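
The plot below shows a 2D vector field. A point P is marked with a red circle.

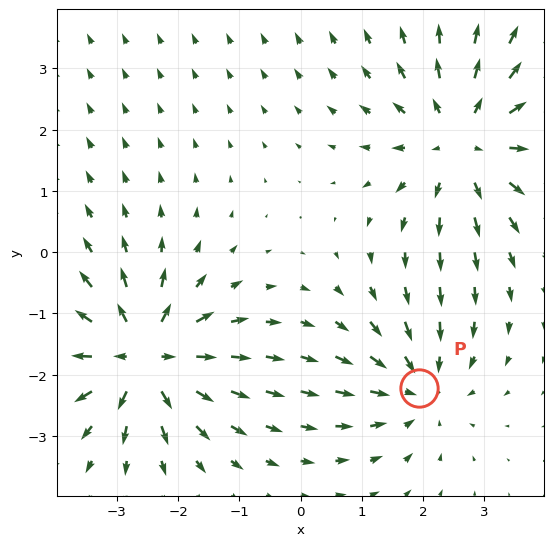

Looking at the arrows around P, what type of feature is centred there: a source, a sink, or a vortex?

At P (1.9, -2.2) the arrows converge inward. Divergence about -3, curl ≈0 — negative divergence with near-zero curl is a sink.

sink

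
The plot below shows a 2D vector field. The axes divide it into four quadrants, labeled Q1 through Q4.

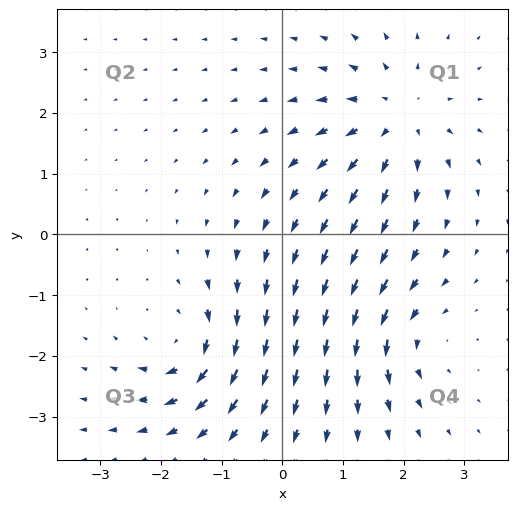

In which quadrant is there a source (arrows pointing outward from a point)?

Q1

The source sits at approximately (1.9, 1.9), which lies in quadrant Q1. The divergence there is about +4, positive as expected for a source.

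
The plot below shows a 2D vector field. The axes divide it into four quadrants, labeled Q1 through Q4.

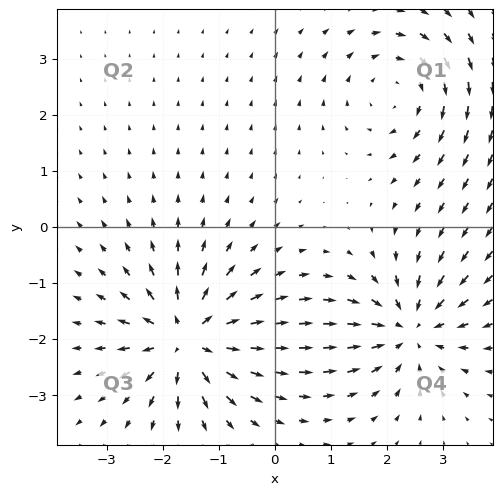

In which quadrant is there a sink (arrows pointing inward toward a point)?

Q4

The sink sits at approximately (2.4, -1.8), which lies in quadrant Q4. The divergence there is about -5, negative as expected for a sink.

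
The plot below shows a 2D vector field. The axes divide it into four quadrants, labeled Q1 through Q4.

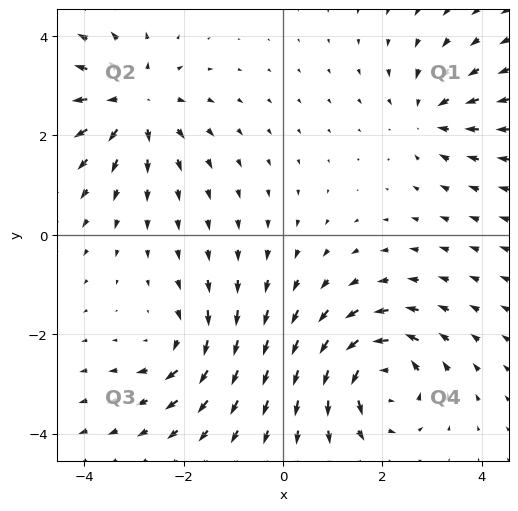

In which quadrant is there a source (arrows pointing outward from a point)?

The source sits at approximately (-3.0, 2.7), which lies in quadrant Q2. The divergence there is about +5, positive as expected for a source.

Q2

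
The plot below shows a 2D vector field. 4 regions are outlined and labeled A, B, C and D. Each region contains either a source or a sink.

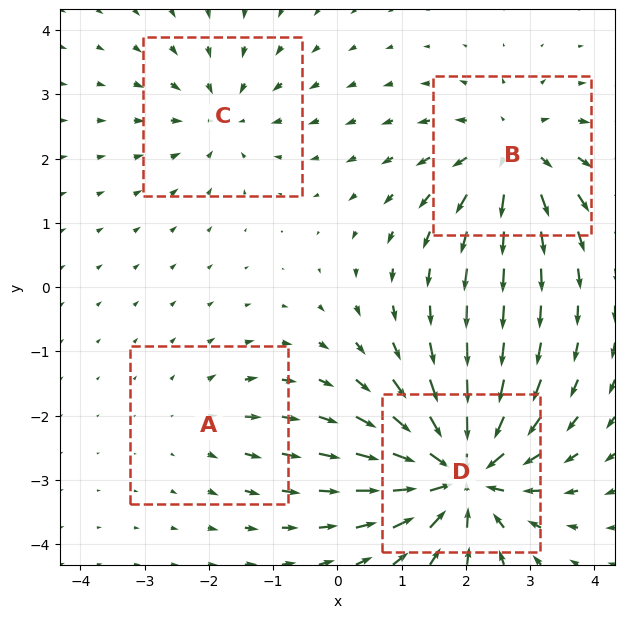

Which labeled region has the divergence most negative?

Divergence at each region's feature centre — A: about +2, B: about +5, C: about -4, D: about -9. Region D is most negative.

D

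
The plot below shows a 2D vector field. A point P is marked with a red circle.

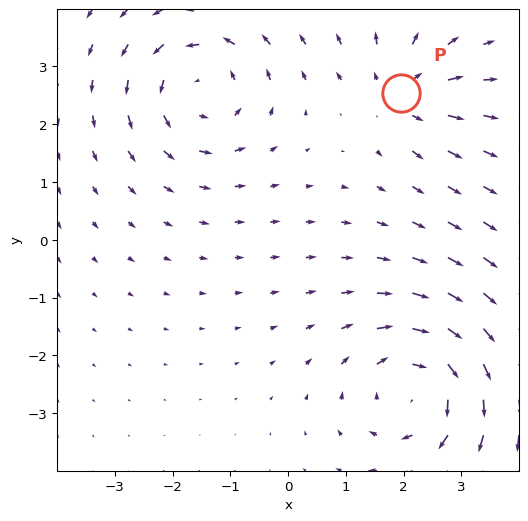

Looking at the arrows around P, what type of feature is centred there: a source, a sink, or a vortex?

At P (2.0, 2.5) the arrows spread outward. Divergence about +4, curl ≈0 — positive divergence with near-zero curl is a source.

source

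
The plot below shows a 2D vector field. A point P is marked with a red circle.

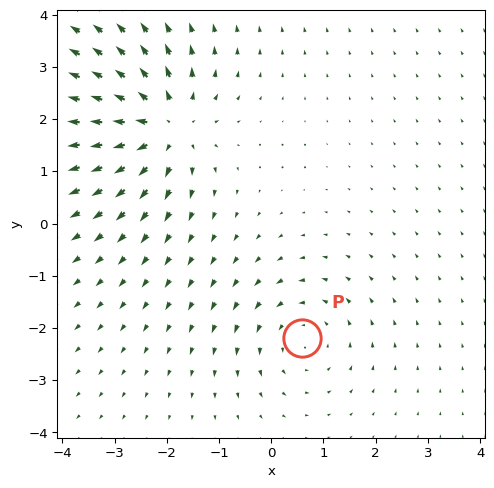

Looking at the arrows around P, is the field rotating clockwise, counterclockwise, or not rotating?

Near P at (0.6, -2.2) the arrows circulate counterclockwise. The curl (z-component) there is about +2; positive curl means counterclockwise rotation.

counterclockwise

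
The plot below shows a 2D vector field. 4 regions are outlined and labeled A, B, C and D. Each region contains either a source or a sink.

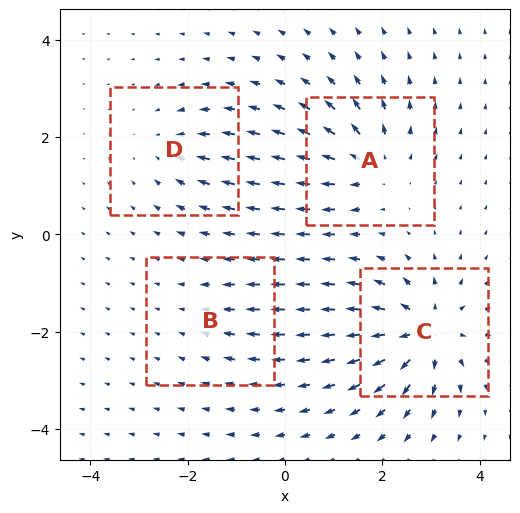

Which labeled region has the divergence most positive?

C

Divergence at each region's feature centre — A: about +6, B: about -2, C: about +8, D: about -4. Region C is most positive.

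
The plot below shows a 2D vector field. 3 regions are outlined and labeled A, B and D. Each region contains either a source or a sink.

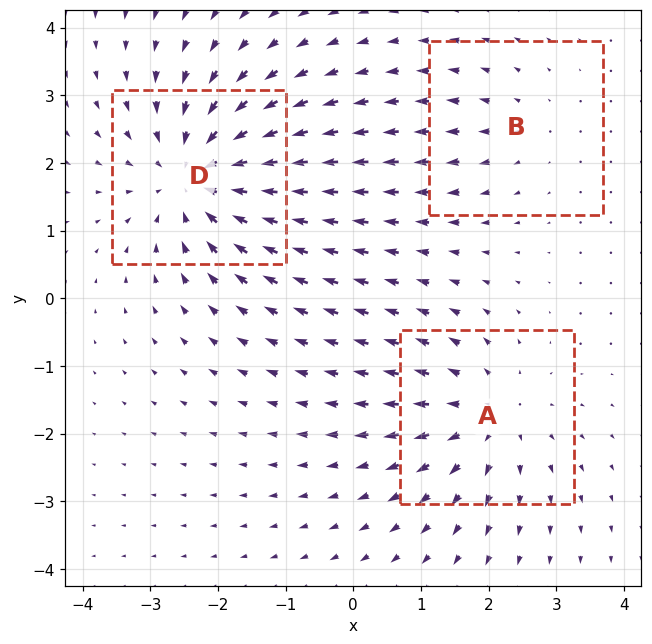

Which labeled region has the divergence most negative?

Divergence at each region's feature centre — A: about +3, B: about +2, D: about -4. Region D is most negative.

D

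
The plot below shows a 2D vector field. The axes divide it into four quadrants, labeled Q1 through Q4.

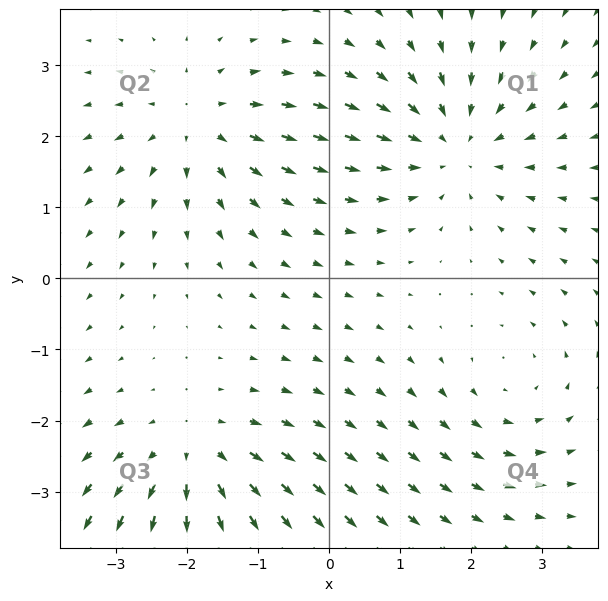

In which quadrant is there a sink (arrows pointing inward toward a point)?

Q1

The sink sits at approximately (1.8, 1.9), which lies in quadrant Q1. The divergence there is about -4, negative as expected for a sink.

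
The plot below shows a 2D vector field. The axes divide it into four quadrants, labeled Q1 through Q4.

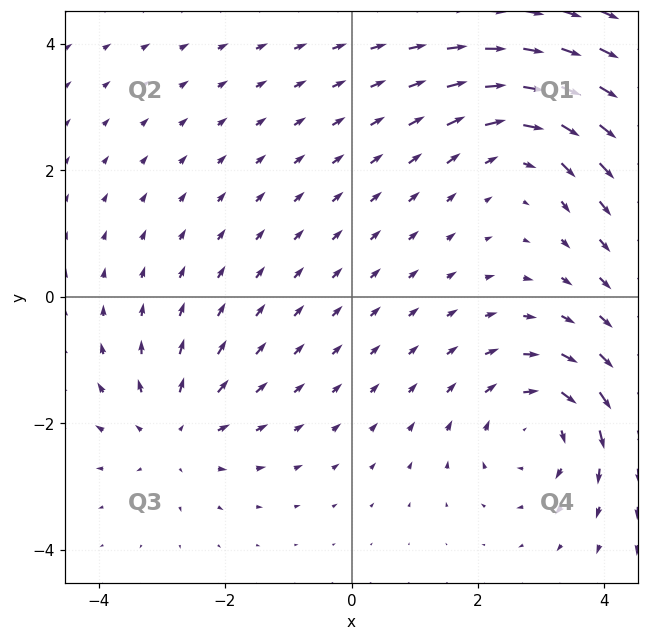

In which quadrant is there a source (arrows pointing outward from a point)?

Q3

The source sits at approximately (-2.8, -2.1), which lies in quadrant Q3. The divergence there is about +4, positive as expected for a source.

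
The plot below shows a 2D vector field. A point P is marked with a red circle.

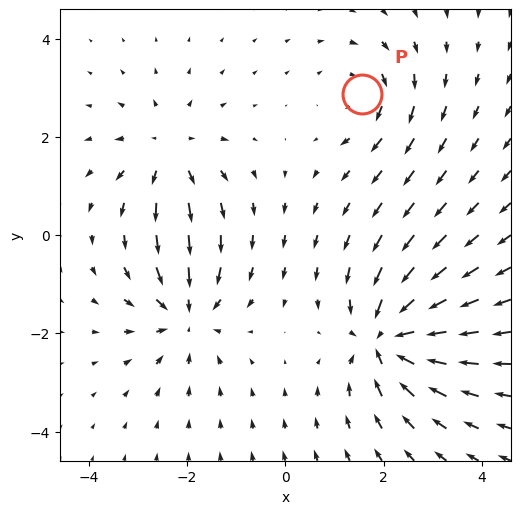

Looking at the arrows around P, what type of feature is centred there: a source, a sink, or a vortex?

vortex

At P (1.6, 2.9) the arrows circulate clockwise. Divergence ≈0, curl about -3 — near-zero divergence with nonzero curl is a vortex.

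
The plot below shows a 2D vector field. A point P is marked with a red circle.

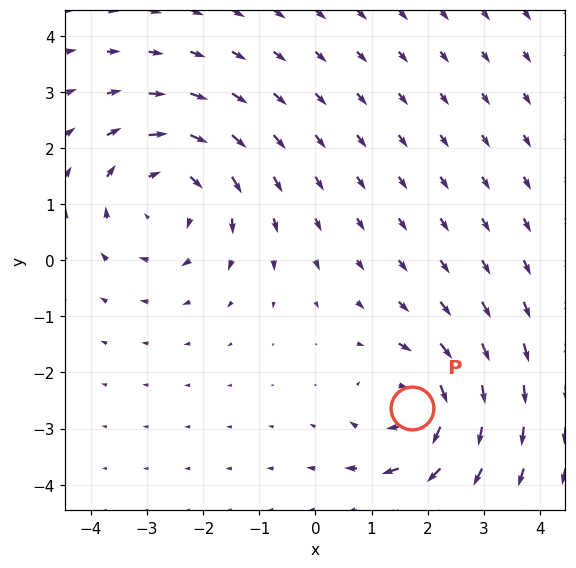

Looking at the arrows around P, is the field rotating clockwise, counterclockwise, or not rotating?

Near P at (1.7, -2.6) the arrows circulate clockwise. The curl (z-component) there is about -4; negative curl means clockwise rotation.

clockwise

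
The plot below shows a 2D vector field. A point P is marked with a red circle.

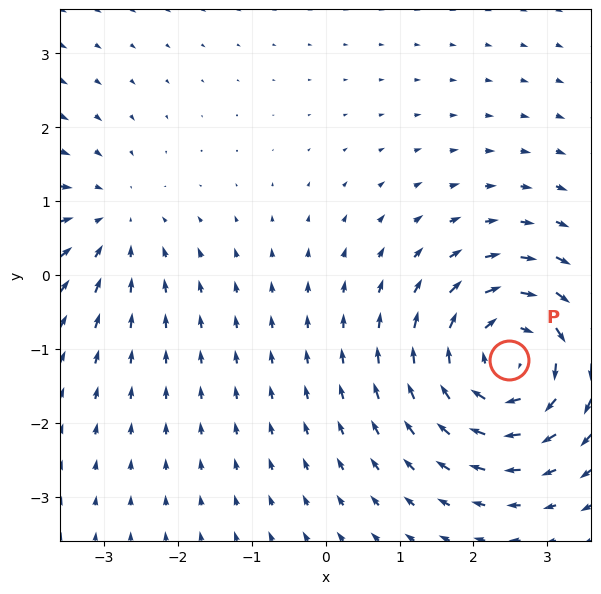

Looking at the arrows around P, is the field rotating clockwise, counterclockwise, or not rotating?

clockwise

Near P at (2.5, -1.1) the arrows circulate clockwise. The curl (z-component) there is about -5; negative curl means clockwise rotation.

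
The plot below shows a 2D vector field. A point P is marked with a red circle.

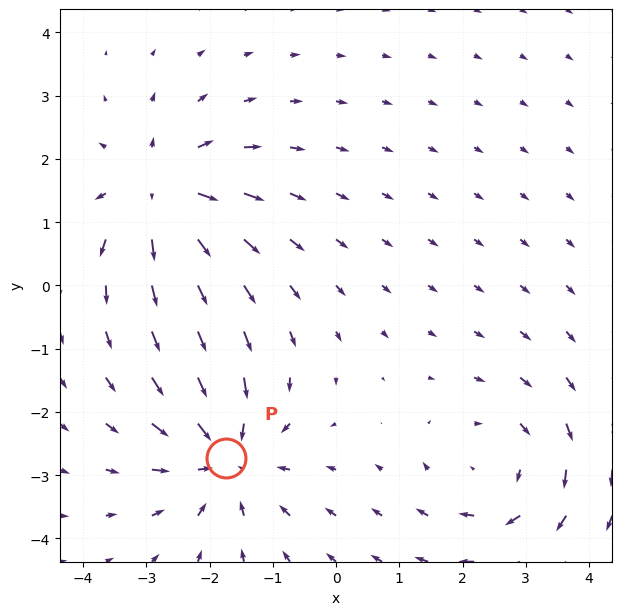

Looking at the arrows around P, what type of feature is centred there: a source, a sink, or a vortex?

sink

At P (-1.7, -2.7) the arrows converge inward. Divergence about -5, curl ≈0 — negative divergence with near-zero curl is a sink.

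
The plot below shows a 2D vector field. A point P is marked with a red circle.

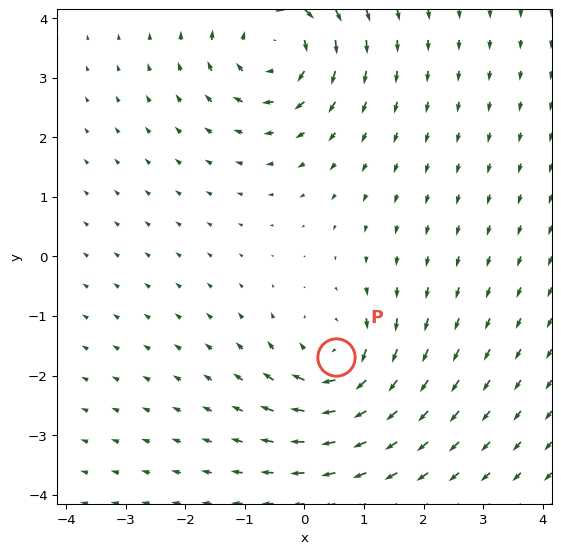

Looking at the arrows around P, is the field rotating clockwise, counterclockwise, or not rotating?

clockwise

Near P at (0.5, -1.7) the arrows circulate clockwise. The curl (z-component) there is about -4; negative curl means clockwise rotation.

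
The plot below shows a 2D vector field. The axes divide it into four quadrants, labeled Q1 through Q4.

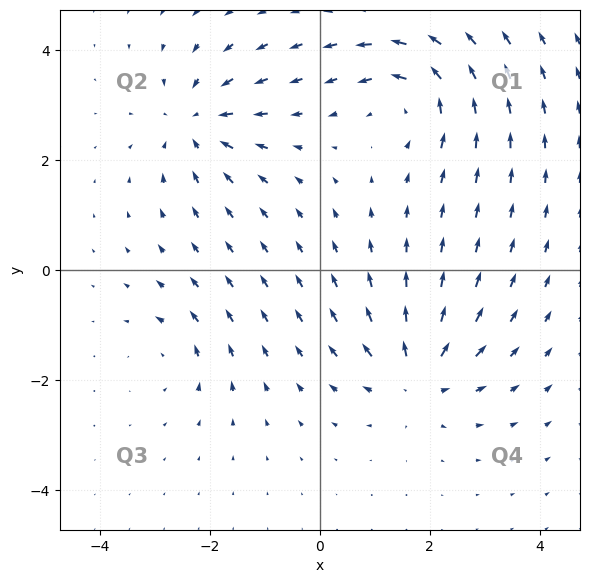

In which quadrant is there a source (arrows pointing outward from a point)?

Q4

The source sits at approximately (1.8, -1.9), which lies in quadrant Q4. The divergence there is about +6, positive as expected for a source.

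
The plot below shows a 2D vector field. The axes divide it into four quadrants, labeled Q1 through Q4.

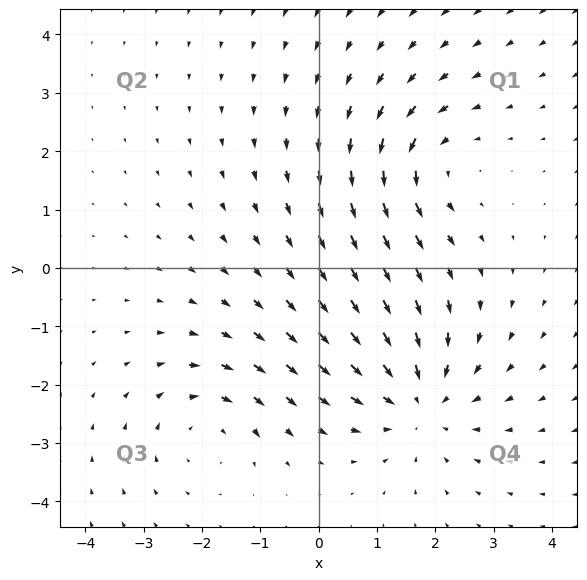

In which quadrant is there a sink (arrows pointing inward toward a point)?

Q4

The sink sits at approximately (1.7, -2.3), which lies in quadrant Q4. The divergence there is about -4, negative as expected for a sink.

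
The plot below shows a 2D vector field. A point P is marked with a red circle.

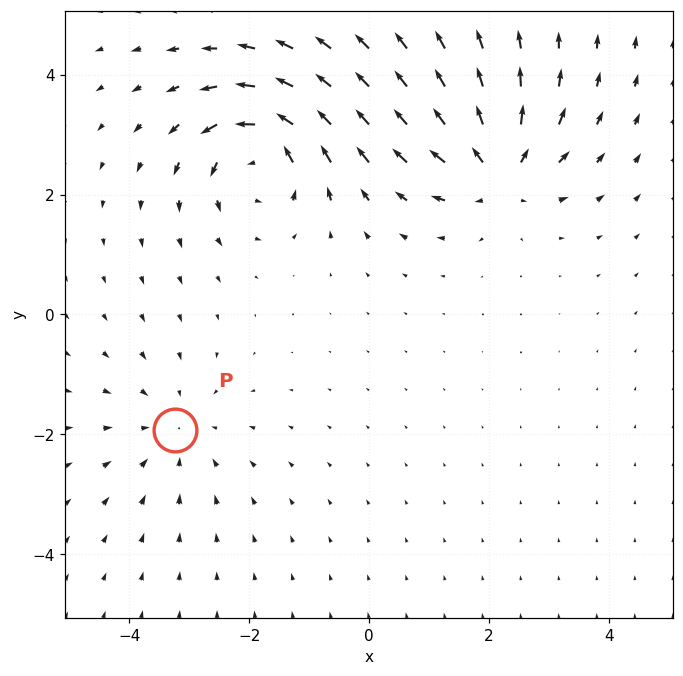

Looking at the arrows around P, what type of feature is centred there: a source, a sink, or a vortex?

sink

At P (-3.2, -1.9) the arrows converge inward. Divergence about -3, curl ≈0 — negative divergence with near-zero curl is a sink.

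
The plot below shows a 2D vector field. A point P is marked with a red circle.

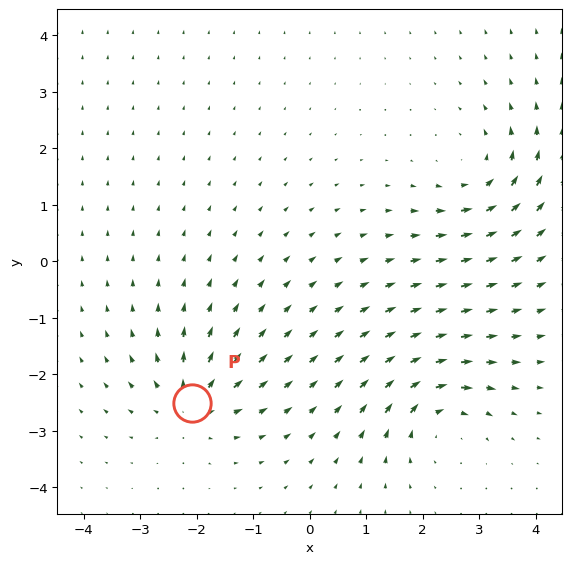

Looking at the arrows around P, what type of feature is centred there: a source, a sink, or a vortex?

At P (-2.1, -2.5) the arrows spread outward. Divergence about +5, curl ≈0 — positive divergence with near-zero curl is a source.

source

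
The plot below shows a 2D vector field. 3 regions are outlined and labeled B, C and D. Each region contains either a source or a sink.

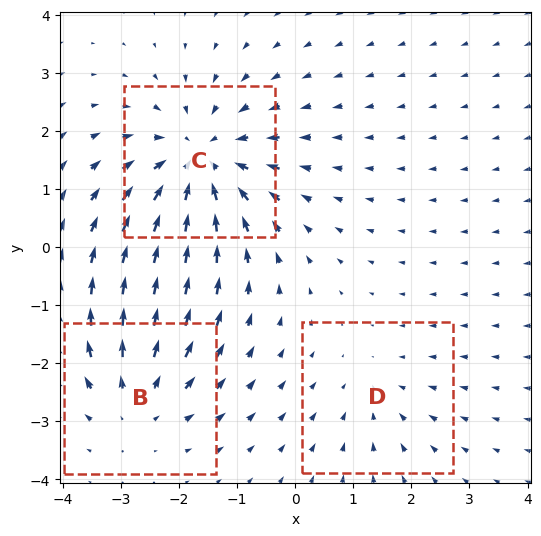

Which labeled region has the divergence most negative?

C

Divergence at each region's feature centre — B: about +3, C: about -4, D: about -2. Region C is most negative.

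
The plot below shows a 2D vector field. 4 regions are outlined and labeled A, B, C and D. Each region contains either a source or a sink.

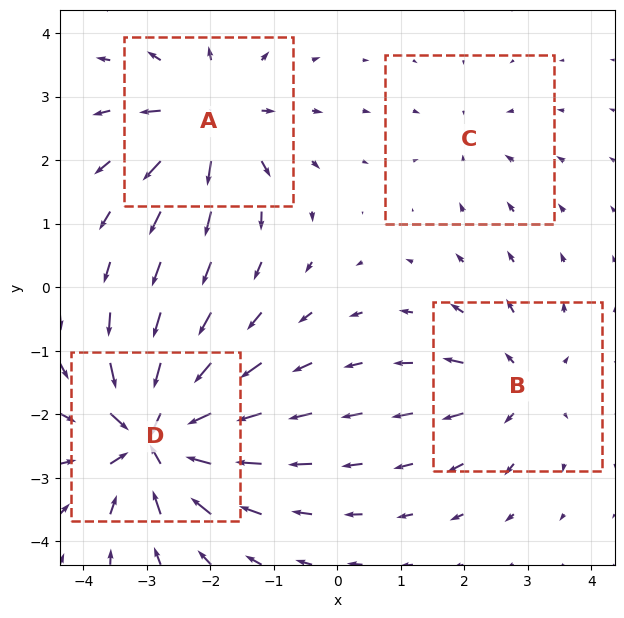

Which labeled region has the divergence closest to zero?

C

Divergence at each region's feature centre — A: about +6, B: about +4, C: about -2, D: about -9. Region C is closest to zero.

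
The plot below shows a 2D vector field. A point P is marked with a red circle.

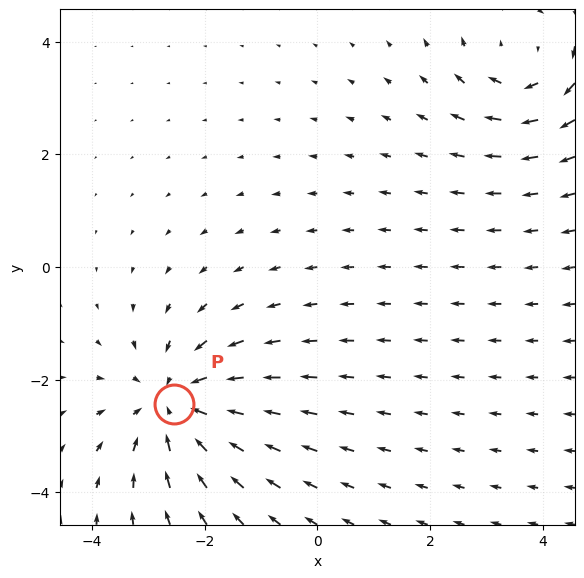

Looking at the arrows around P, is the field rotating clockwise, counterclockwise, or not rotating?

not rotating

Near P at (-2.5, -2.4) the arrows show no circulation. The curl there is ≈0.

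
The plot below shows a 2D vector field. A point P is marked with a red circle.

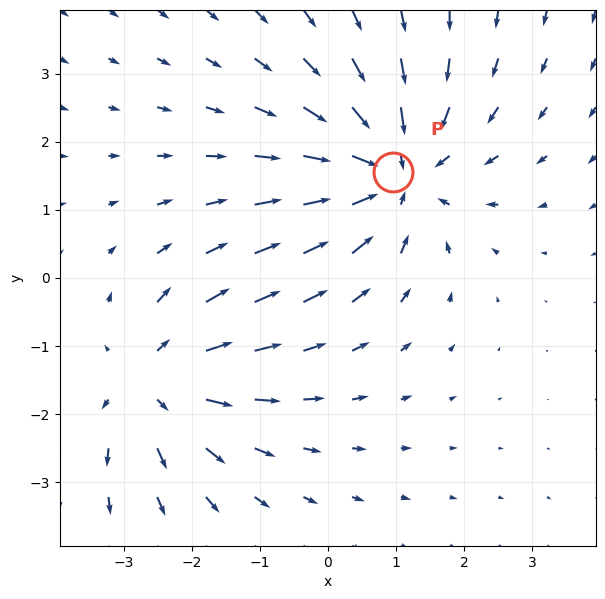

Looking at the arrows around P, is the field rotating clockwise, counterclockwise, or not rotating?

not rotating

Near P at (1.0, 1.6) the arrows show no circulation. The curl there is ≈0.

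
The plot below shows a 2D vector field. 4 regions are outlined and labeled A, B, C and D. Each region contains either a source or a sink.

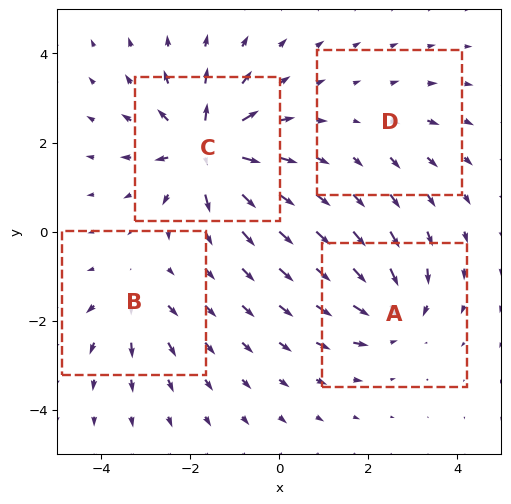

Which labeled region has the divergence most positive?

Divergence at each region's feature centre — A: about -6, B: about +4, C: about +9, D: about +2. Region C is most positive.

C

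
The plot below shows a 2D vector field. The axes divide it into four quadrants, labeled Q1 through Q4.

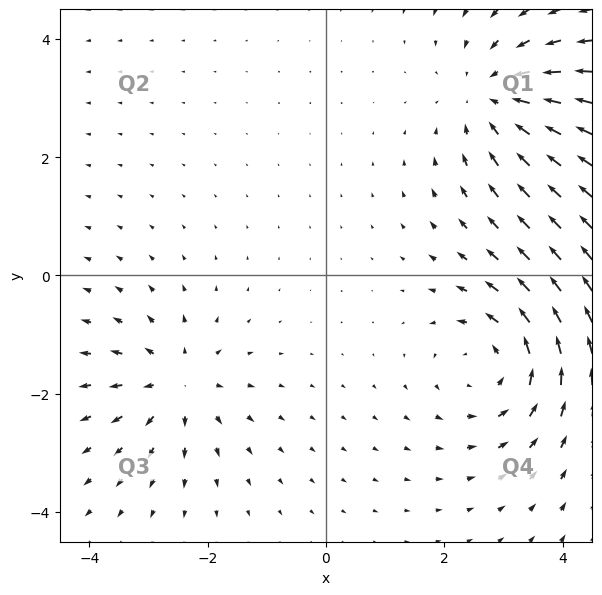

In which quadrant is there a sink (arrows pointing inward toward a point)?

The sink sits at approximately (2.9, 3.0), which lies in quadrant Q1. The divergence there is about -4, negative as expected for a sink.

Q1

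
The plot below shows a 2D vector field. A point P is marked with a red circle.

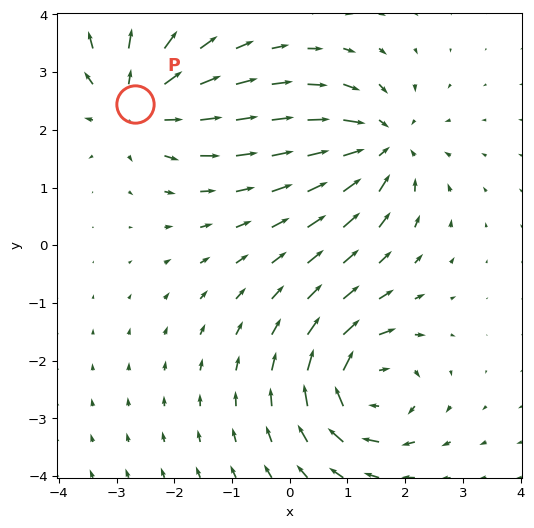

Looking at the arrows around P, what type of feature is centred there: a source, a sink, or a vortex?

At P (-2.7, 2.5) the arrows spread outward. Divergence about +4, curl ≈0 — positive divergence with near-zero curl is a source.

source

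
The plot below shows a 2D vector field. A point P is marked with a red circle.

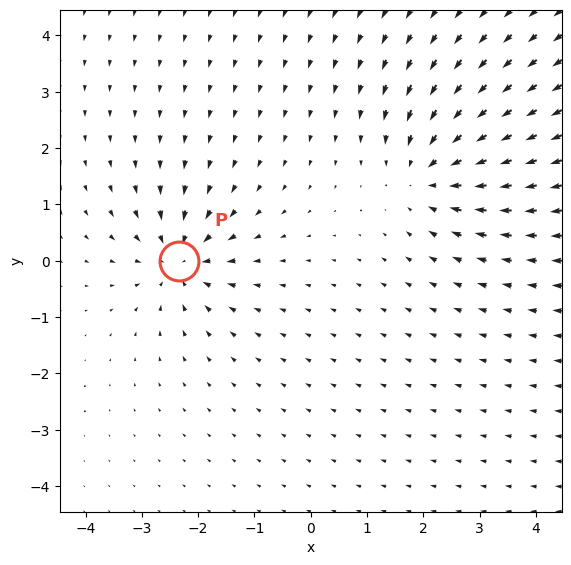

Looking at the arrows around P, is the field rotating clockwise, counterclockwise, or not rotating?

Near P at (-2.3, 0.0) the arrows show no circulation. The curl there is ≈0.

not rotating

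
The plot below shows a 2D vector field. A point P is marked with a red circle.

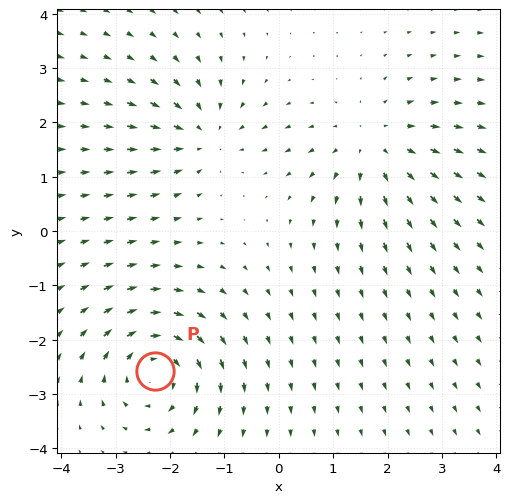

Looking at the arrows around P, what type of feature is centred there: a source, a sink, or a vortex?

vortex

At P (-2.3, -2.6) the arrows circulate clockwise. Divergence ≈0, curl about -6 — near-zero divergence with nonzero curl is a vortex.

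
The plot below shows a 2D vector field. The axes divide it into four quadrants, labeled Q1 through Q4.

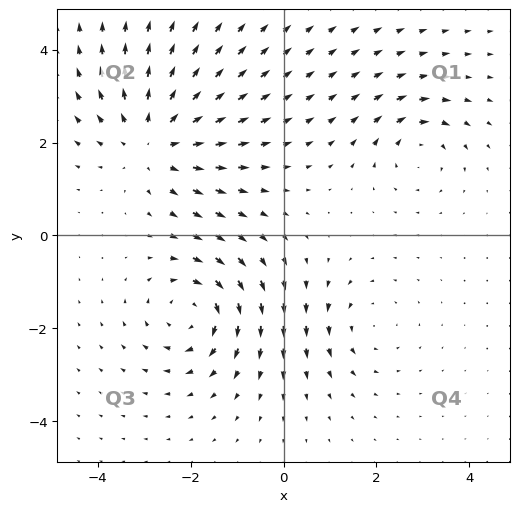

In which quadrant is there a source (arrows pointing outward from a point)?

Q2

The source sits at approximately (-2.8, 2.0), which lies in quadrant Q2. The divergence there is about +4, positive as expected for a source.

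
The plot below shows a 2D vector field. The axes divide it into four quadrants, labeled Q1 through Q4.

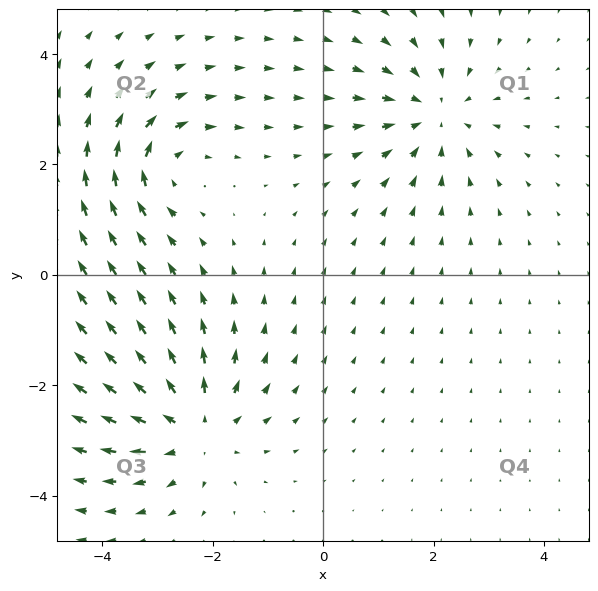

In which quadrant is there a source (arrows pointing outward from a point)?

The source sits at approximately (-2.3, -2.8), which lies in quadrant Q3. The divergence there is about +4, positive as expected for a source.

Q3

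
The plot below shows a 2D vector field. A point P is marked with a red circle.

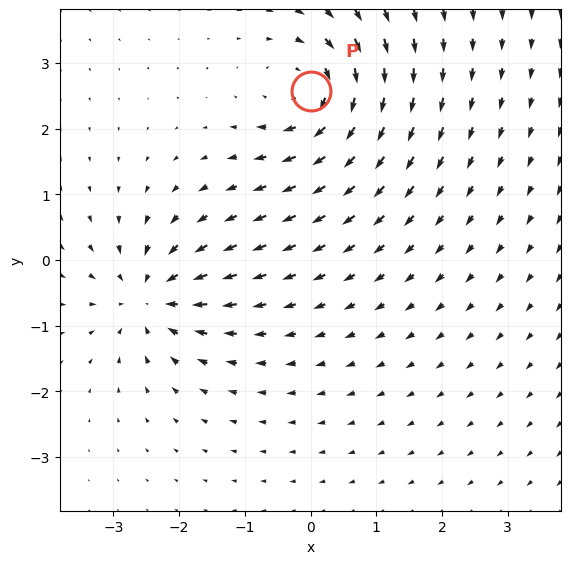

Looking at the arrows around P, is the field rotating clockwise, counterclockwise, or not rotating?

clockwise

Near P at (0.0, 2.6) the arrows circulate clockwise. The curl (z-component) there is about -5; negative curl means clockwise rotation.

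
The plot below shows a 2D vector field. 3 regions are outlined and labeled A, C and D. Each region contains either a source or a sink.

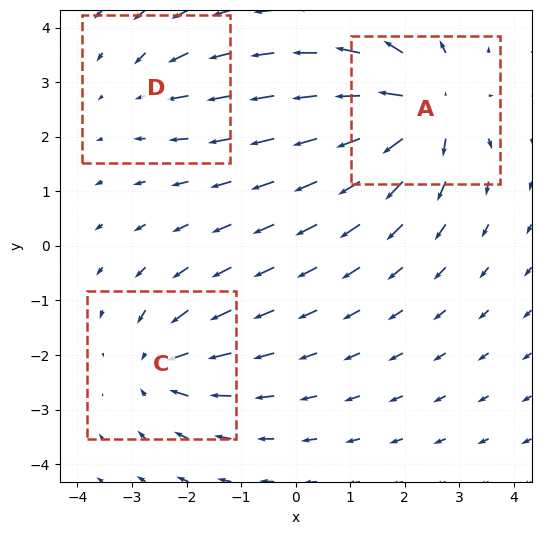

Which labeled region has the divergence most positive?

A

Divergence at each region's feature centre — A: about +5, C: about -4, D: about -2. Region A is most positive.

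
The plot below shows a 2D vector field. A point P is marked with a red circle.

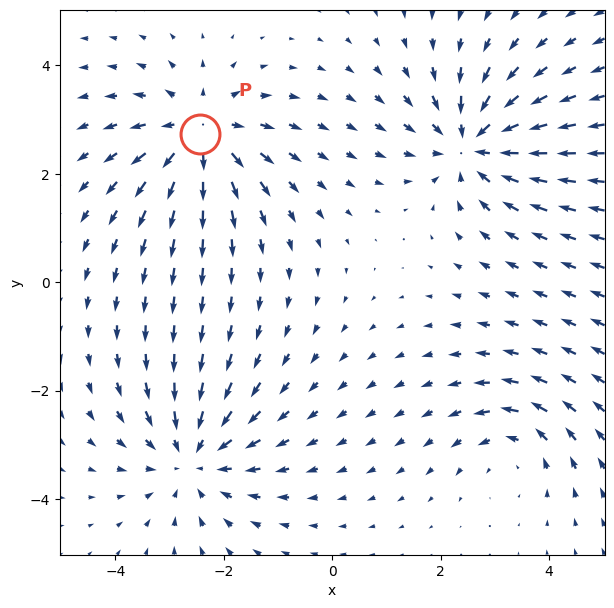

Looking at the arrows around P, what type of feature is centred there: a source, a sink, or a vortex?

At P (-2.4, 2.7) the arrows spread outward. Divergence about +5, curl ≈0 — positive divergence with near-zero curl is a source.

source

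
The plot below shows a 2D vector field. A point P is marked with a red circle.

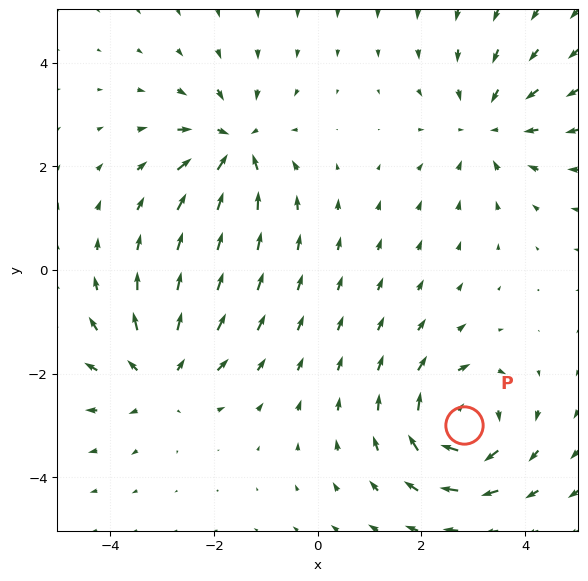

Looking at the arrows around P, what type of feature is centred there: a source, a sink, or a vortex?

At P (2.8, -3.0) the arrows circulate clockwise. Divergence ≈0, curl about -5 — near-zero divergence with nonzero curl is a vortex.

vortex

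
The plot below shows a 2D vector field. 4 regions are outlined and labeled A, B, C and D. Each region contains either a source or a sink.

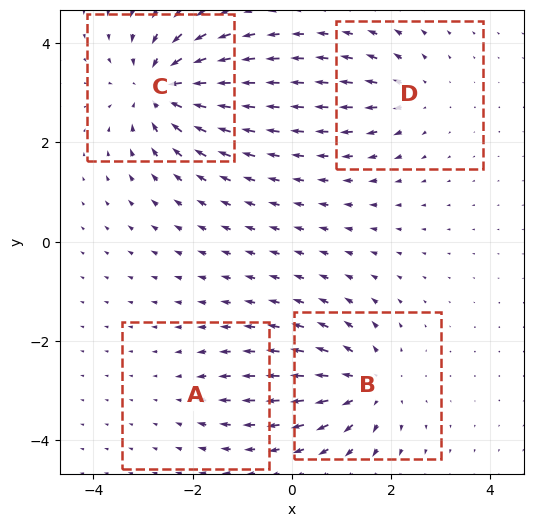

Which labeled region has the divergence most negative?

Divergence at each region's feature centre — A: about -2, B: about +5, C: about -7, D: about +4. Region C is most negative.

C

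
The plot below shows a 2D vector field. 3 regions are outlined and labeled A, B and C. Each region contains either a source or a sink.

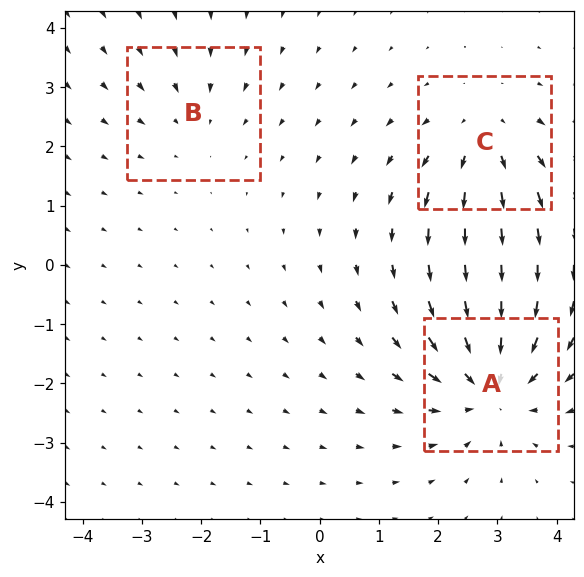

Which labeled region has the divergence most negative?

A

Divergence at each region's feature centre — A: about -5, B: about -2, C: about +3. Region A is most negative.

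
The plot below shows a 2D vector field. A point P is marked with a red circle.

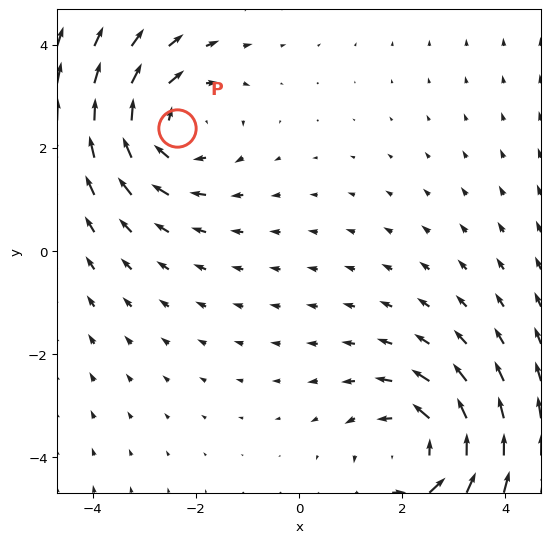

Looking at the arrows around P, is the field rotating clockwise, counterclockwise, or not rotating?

clockwise

Near P at (-2.4, 2.4) the arrows circulate clockwise. The curl (z-component) there is about -3; negative curl means clockwise rotation.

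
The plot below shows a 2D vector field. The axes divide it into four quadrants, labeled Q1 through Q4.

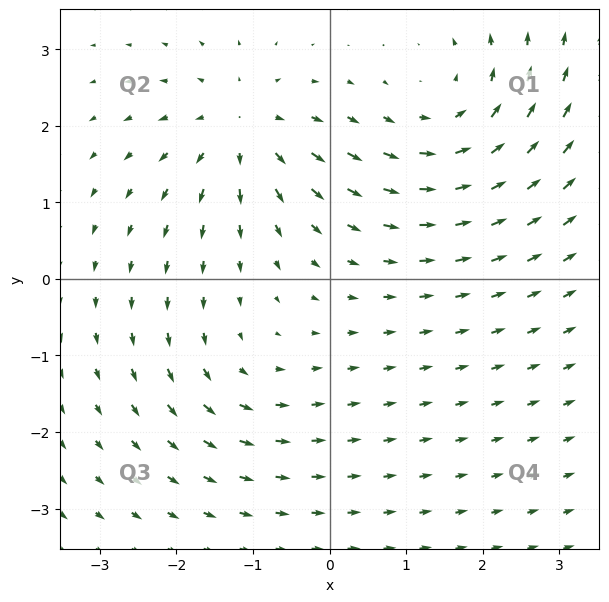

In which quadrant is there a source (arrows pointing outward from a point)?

The source sits at approximately (-1.1, 2.0), which lies in quadrant Q2. The divergence there is about +5, positive as expected for a source.

Q2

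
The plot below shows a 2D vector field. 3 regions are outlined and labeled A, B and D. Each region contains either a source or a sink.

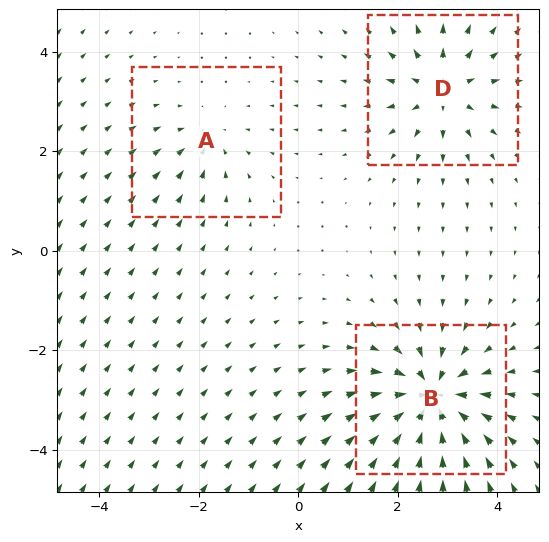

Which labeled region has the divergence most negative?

B

Divergence at each region's feature centre — A: about -3, B: about -6, D: about +4. Region B is most negative.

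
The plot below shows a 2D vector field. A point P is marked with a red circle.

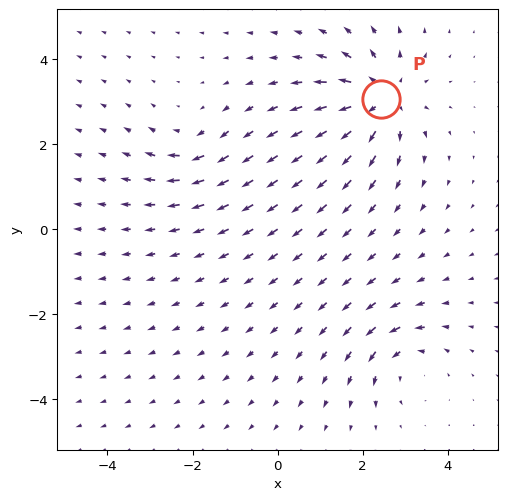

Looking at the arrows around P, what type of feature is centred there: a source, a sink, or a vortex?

source

At P (2.4, 3.0) the arrows spread outward. Divergence about +5, curl ≈0 — positive divergence with near-zero curl is a source.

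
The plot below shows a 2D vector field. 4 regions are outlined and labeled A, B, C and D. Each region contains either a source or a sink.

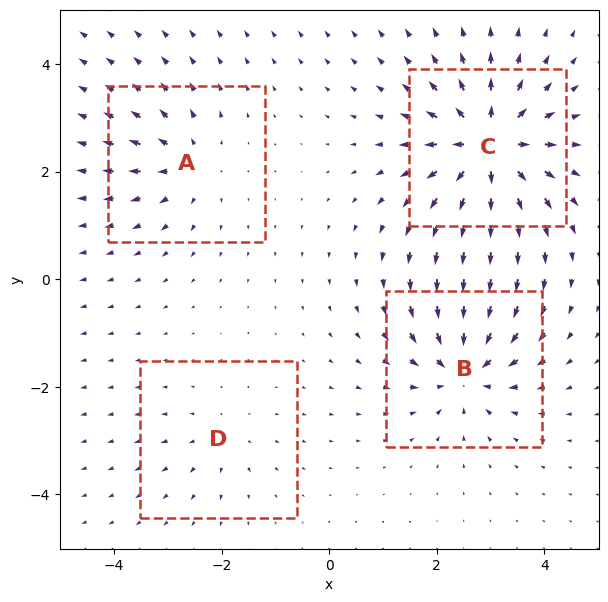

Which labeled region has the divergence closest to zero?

D

Divergence at each region's feature centre — A: about +4, B: about -6, C: about +8, D: about +3. Region D is closest to zero.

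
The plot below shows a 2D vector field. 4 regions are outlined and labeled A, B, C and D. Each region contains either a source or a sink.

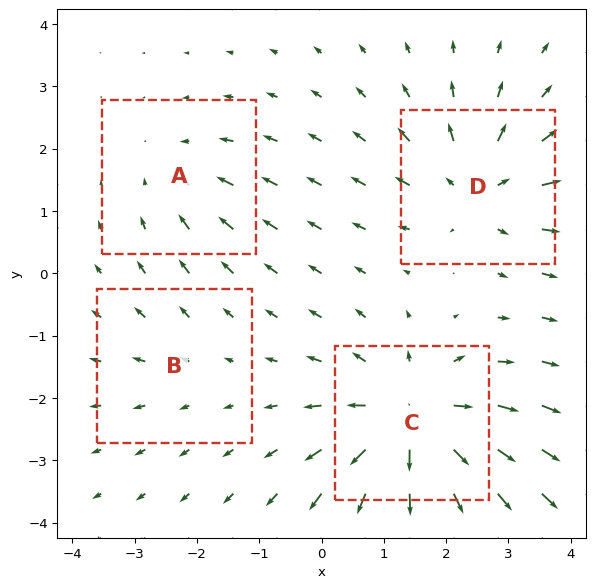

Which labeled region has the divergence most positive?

C

Divergence at each region's feature centre — A: about -3, B: about +2, C: about +7, D: about +5. Region C is most positive.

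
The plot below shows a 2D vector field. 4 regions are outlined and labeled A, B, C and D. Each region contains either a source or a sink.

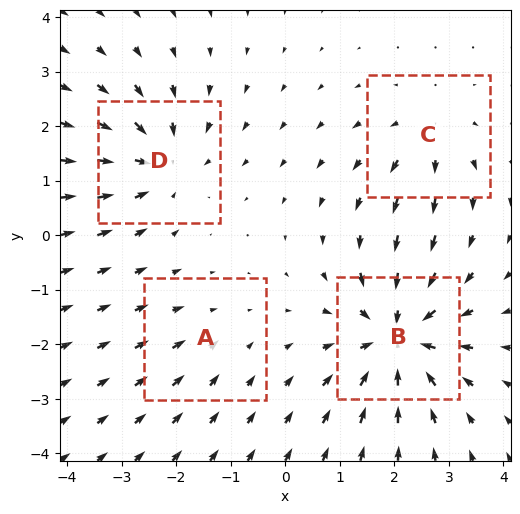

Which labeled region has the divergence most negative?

Divergence at each region's feature centre — A: about -2, B: about -7, C: about +4, D: about -5. Region B is most negative.

B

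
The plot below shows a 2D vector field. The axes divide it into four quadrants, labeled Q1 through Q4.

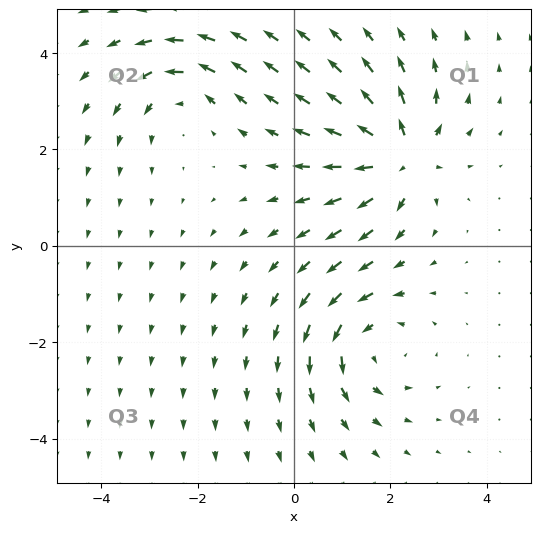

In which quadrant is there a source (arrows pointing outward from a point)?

The source sits at approximately (2.2, 1.9), which lies in quadrant Q1. The divergence there is about +5, positive as expected for a source.

Q1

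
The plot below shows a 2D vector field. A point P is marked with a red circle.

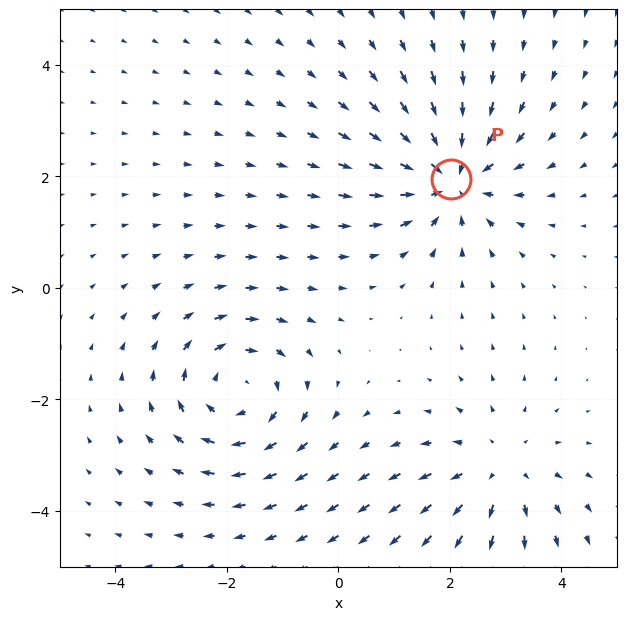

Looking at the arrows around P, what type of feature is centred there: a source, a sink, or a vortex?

At P (2.0, 2.0) the arrows converge inward. Divergence about -6, curl ≈0 — negative divergence with near-zero curl is a sink.

sink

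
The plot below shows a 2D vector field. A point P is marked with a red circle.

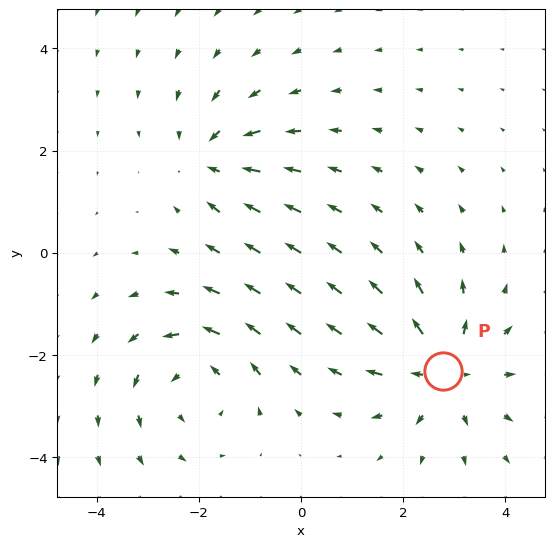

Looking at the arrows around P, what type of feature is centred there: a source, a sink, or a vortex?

source

At P (2.8, -2.3) the arrows spread outward. Divergence about +4, curl ≈0 — positive divergence with near-zero curl is a source.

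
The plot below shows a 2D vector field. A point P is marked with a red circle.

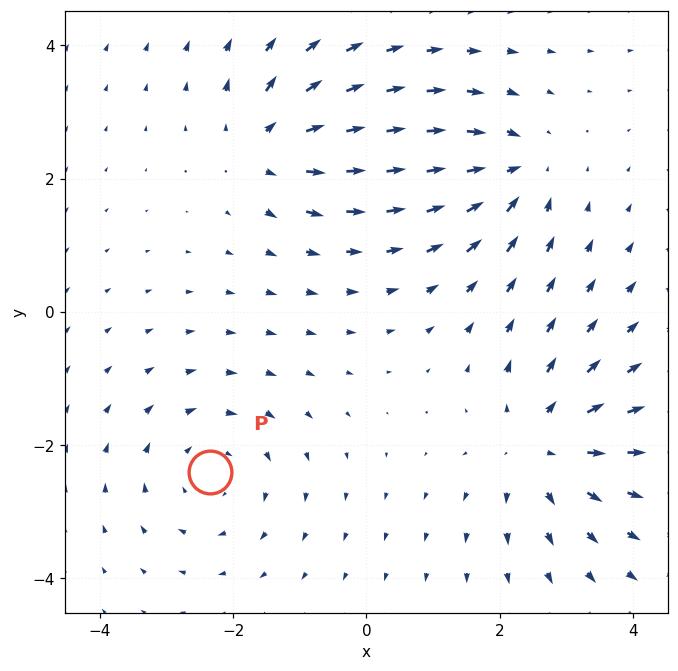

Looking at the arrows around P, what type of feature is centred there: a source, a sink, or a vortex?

At P (-2.3, -2.4) the arrows circulate clockwise. Divergence ≈0, curl about -3 — near-zero divergence with nonzero curl is a vortex.

vortex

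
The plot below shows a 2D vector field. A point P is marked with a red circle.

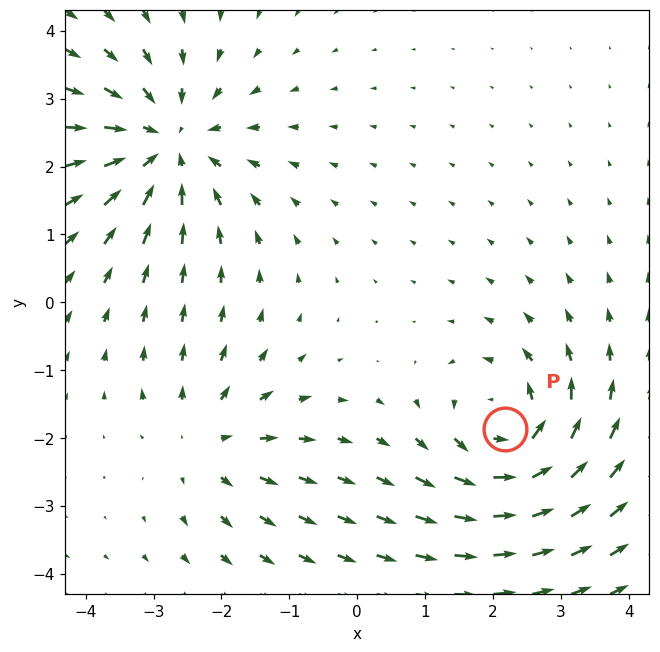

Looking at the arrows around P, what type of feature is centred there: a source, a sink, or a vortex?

At P (2.2, -1.9) the arrows circulate counterclockwise. Divergence ≈0, curl about +5 — near-zero divergence with nonzero curl is a vortex.

vortex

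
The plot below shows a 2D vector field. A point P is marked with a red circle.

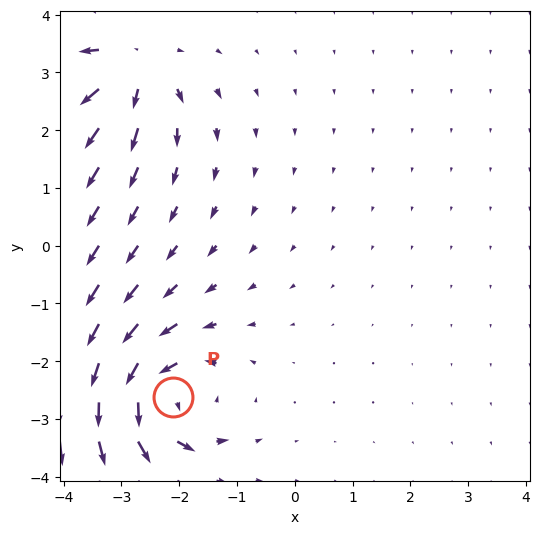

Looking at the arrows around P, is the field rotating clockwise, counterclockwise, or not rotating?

Near P at (-2.1, -2.6) the arrows circulate counterclockwise. The curl (z-component) there is about +5; positive curl means counterclockwise rotation.

counterclockwise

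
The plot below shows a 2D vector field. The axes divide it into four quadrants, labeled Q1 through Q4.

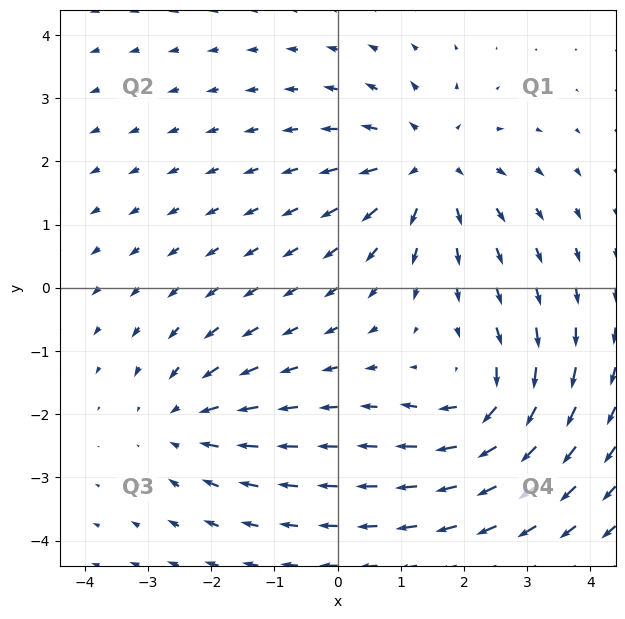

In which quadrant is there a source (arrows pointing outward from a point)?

Q1

The source sits at approximately (1.4, 1.9), which lies in quadrant Q1. The divergence there is about +3, positive as expected for a source.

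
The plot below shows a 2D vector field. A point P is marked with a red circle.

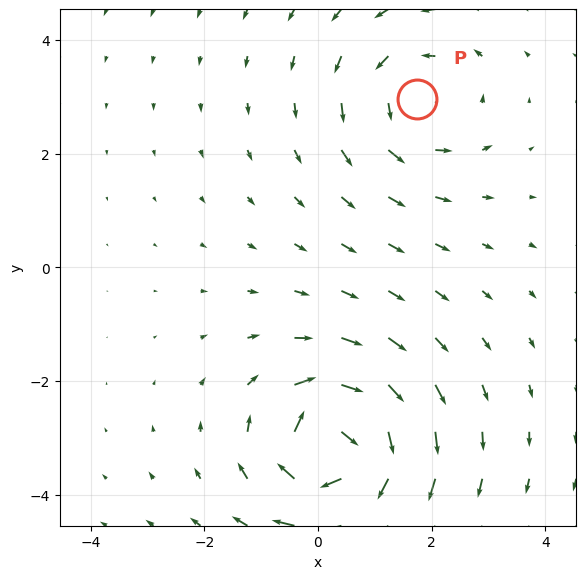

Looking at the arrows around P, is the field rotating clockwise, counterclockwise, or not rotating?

counterclockwise

Near P at (1.7, 3.0) the arrows circulate counterclockwise. The curl (z-component) there is about +2; positive curl means counterclockwise rotation.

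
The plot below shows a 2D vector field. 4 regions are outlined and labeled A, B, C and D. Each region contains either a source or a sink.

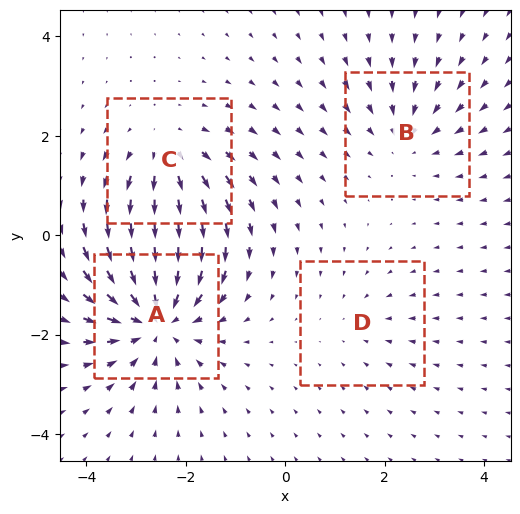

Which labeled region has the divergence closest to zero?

D

Divergence at each region's feature centre — A: about -6, B: about -3, C: about +4, D: about -2. Region D is closest to zero.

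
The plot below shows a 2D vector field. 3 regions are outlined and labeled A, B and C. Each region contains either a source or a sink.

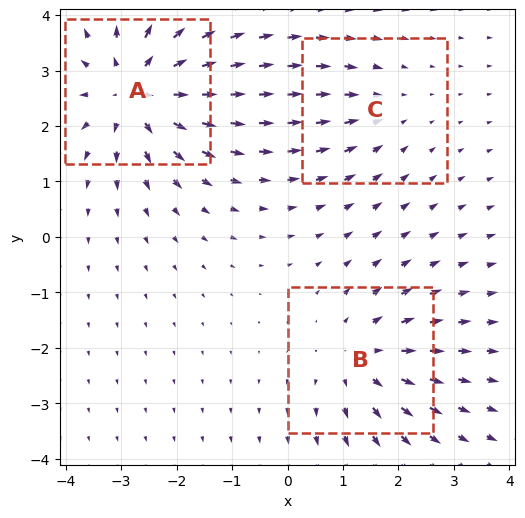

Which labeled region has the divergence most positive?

Divergence at each region's feature centre — A: about +5, B: about +3, C: about -2. Region A is most positive.

A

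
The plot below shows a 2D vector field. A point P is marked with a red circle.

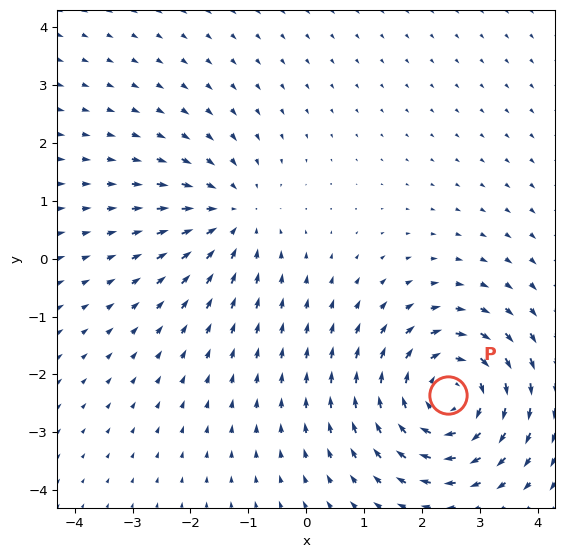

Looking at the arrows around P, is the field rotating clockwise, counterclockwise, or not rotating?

Near P at (2.5, -2.4) the arrows circulate clockwise. The curl (z-component) there is about -4; negative curl means clockwise rotation.

clockwise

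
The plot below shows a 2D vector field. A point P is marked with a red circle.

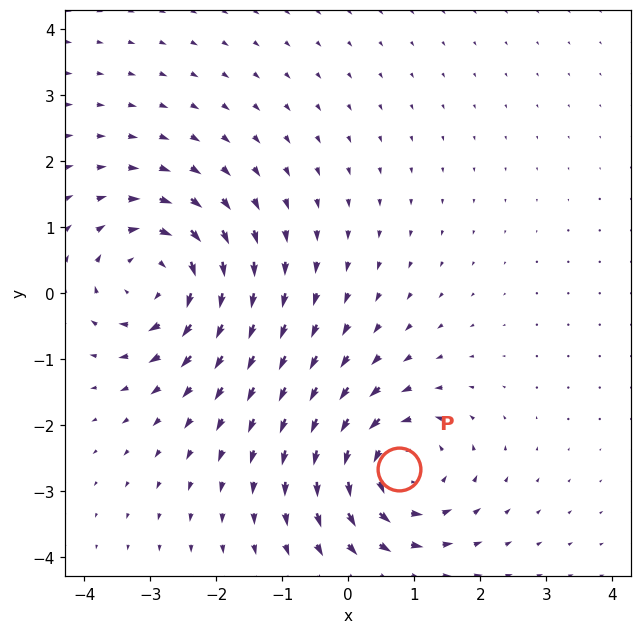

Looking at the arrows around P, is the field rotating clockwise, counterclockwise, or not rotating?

Near P at (0.8, -2.7) the arrows circulate counterclockwise. The curl (z-component) there is about +3; positive curl means counterclockwise rotation.

counterclockwise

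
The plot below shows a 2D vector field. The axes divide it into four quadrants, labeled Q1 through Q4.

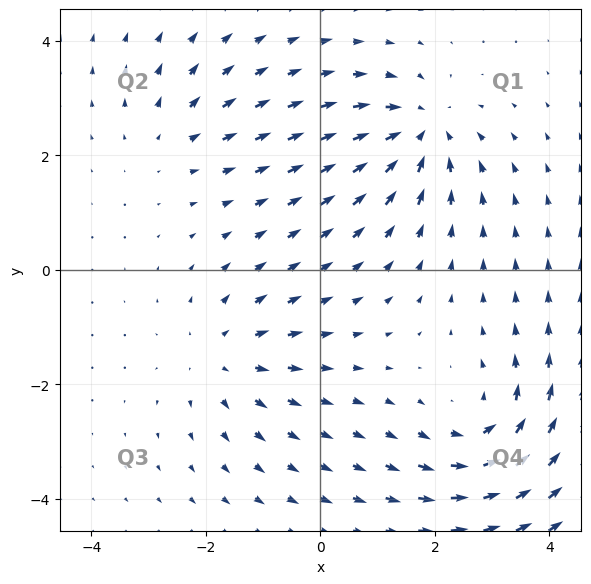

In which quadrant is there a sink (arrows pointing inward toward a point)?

The sink sits at approximately (1.8, 2.4), which lies in quadrant Q1. The divergence there is about -5, negative as expected for a sink.

Q1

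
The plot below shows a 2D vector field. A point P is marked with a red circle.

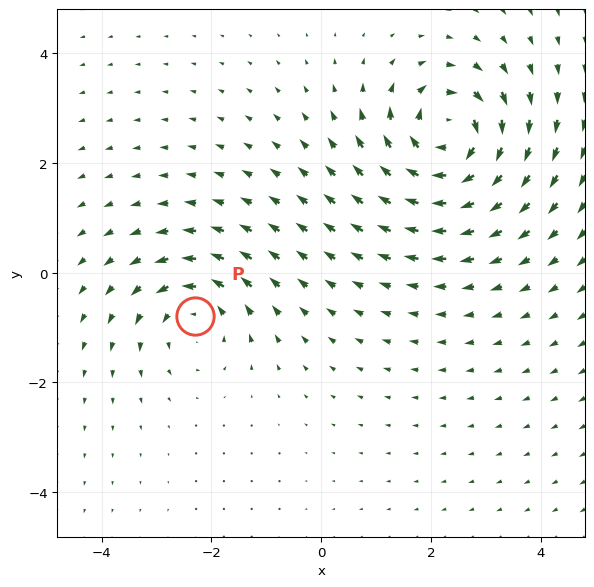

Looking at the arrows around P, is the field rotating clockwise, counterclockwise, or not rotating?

counterclockwise

Near P at (-2.3, -0.8) the arrows circulate counterclockwise. The curl (z-component) there is about +3; positive curl means counterclockwise rotation.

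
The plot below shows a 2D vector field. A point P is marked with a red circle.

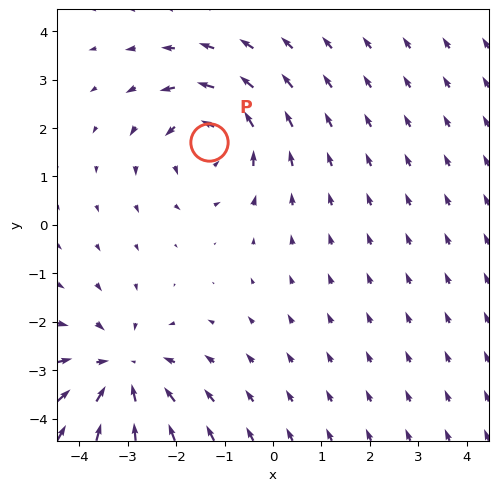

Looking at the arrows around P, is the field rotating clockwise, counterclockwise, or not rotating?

counterclockwise

Near P at (-1.3, 1.7) the arrows circulate counterclockwise. The curl (z-component) there is about +3; positive curl means counterclockwise rotation.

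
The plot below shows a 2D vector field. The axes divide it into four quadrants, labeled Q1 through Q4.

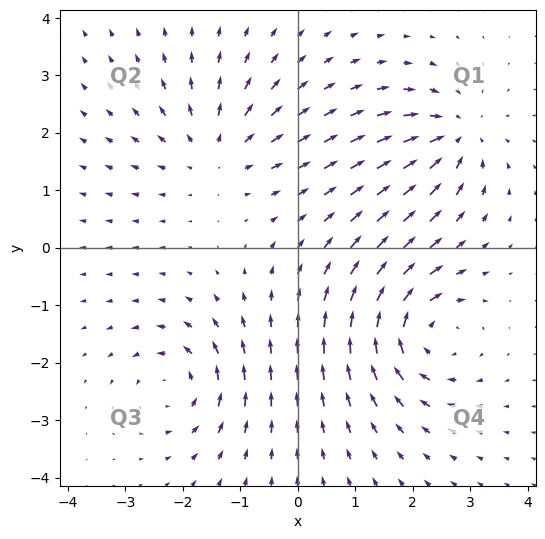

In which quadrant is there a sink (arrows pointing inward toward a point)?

The sink sits at approximately (2.7, 1.9), which lies in quadrant Q1. The divergence there is about -5, negative as expected for a sink.

Q1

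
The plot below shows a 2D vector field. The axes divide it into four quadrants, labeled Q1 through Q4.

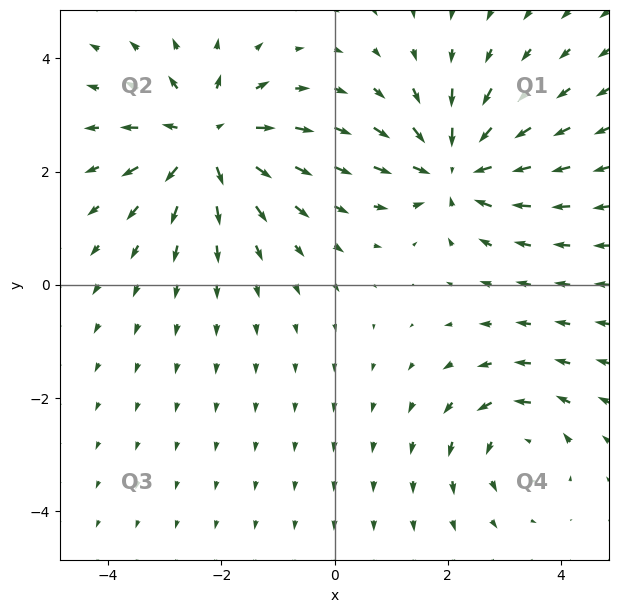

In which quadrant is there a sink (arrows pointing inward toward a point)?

Q1

The sink sits at approximately (2.1, 2.0), which lies in quadrant Q1. The divergence there is about -5, negative as expected for a sink.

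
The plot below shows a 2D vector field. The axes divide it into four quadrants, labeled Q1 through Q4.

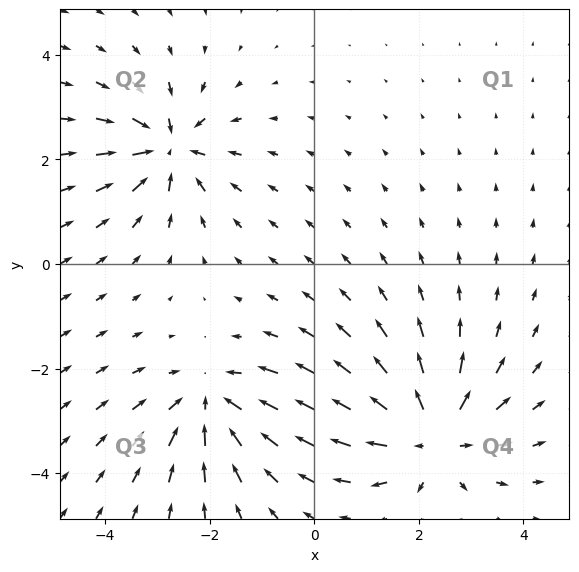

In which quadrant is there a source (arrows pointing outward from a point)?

The source sits at approximately (2.2, -3.3), which lies in quadrant Q4. The divergence there is about +4, positive as expected for a source.

Q4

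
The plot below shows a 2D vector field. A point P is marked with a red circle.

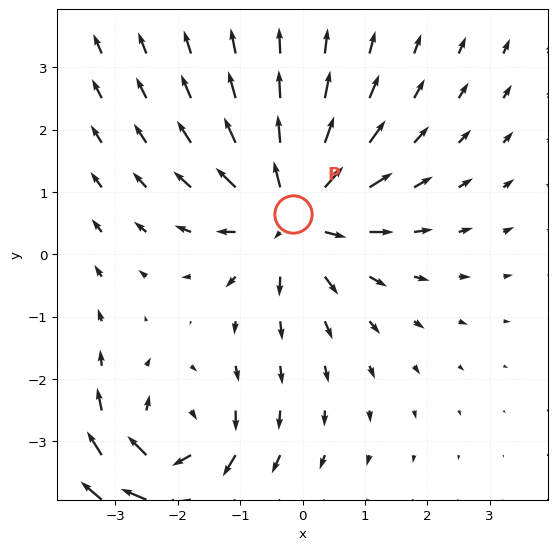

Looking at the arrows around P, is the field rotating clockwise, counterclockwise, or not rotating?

Near P at (-0.2, 0.7) the arrows show no circulation. The curl there is ≈0.

not rotating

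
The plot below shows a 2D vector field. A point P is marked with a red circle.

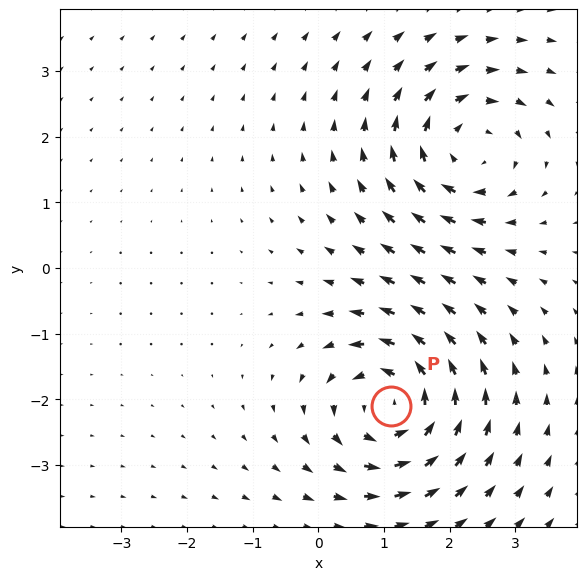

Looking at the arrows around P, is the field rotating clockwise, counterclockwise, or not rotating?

Near P at (1.1, -2.1) the arrows circulate counterclockwise. The curl (z-component) there is about +6; positive curl means counterclockwise rotation.

counterclockwise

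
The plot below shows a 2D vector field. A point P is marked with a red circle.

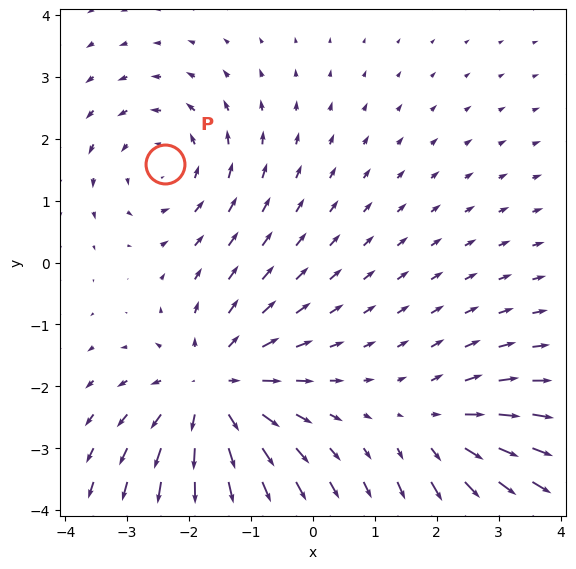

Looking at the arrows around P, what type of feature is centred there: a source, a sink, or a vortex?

At P (-2.4, 1.6) the arrows circulate counterclockwise. Divergence ≈0, curl about +3 — near-zero divergence with nonzero curl is a vortex.

vortex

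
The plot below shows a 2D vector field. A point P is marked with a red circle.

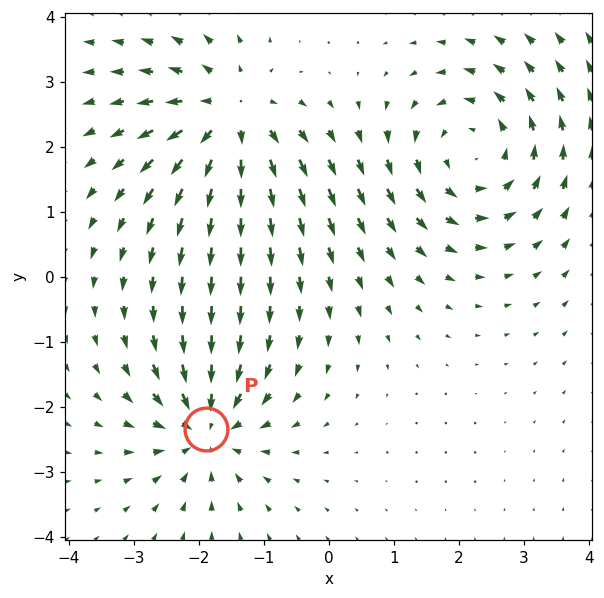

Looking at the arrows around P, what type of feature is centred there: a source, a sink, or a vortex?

sink

At P (-1.9, -2.3) the arrows converge inward. Divergence about -5, curl ≈0 — negative divergence with near-zero curl is a sink.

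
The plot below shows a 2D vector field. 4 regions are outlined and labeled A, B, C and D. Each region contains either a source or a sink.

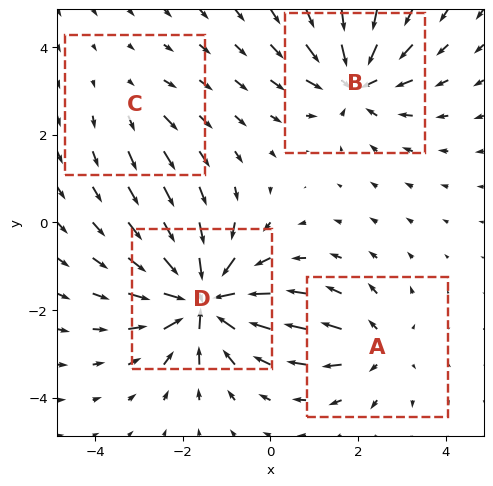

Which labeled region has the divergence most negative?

D

Divergence at each region's feature centre — A: about +4, B: about -5, C: about +2, D: about -8. Region D is most negative.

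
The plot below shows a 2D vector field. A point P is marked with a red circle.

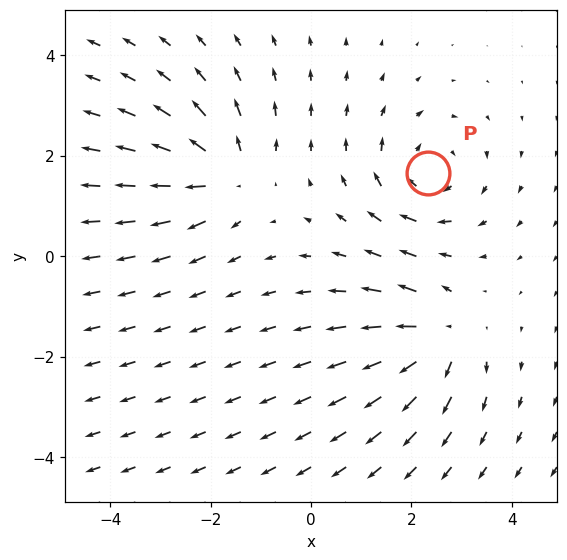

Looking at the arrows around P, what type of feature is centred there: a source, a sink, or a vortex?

vortex

At P (2.3, 1.7) the arrows circulate clockwise. Divergence ≈0, curl about -4 — near-zero divergence with nonzero curl is a vortex.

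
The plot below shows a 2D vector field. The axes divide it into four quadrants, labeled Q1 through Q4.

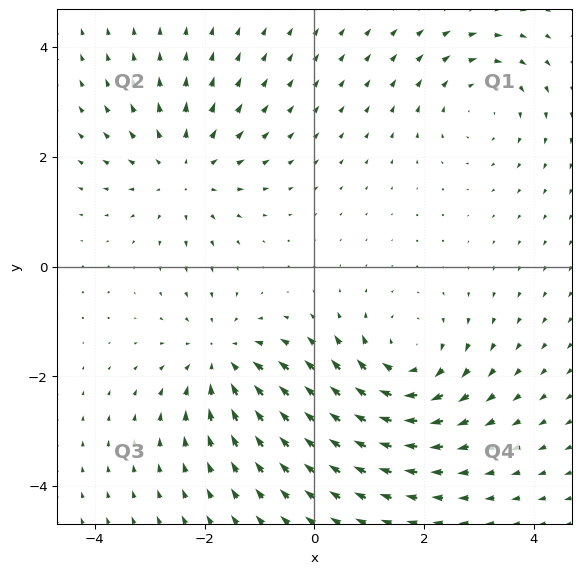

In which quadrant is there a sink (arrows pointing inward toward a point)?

Q3

The sink sits at approximately (-1.7, -1.7), which lies in quadrant Q3. The divergence there is about -4, negative as expected for a sink.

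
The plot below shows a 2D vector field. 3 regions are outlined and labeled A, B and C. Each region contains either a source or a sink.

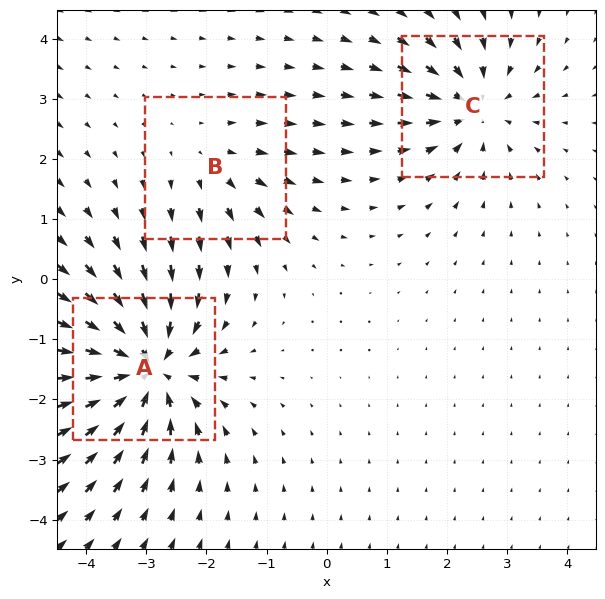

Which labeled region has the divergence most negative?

Divergence at each region's feature centre — A: about -6, B: about +2, C: about -4. Region A is most negative.

A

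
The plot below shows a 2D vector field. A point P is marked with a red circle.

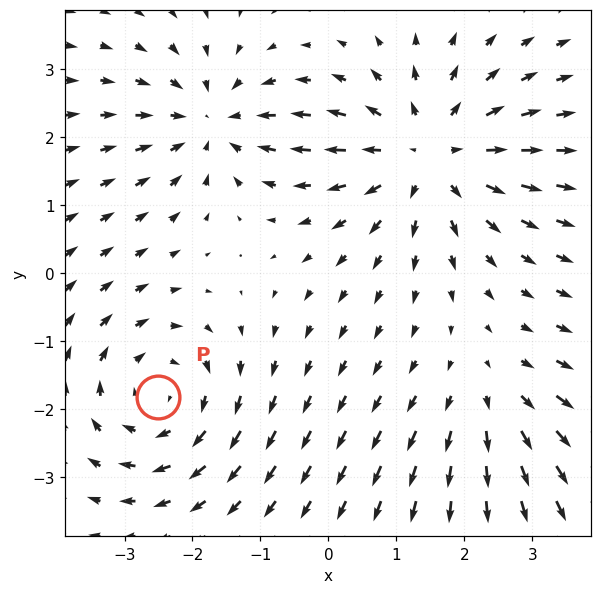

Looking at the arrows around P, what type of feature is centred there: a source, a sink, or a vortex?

At P (-2.5, -1.8) the arrows circulate clockwise. Divergence ≈0, curl about -4 — near-zero divergence with nonzero curl is a vortex.

vortex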